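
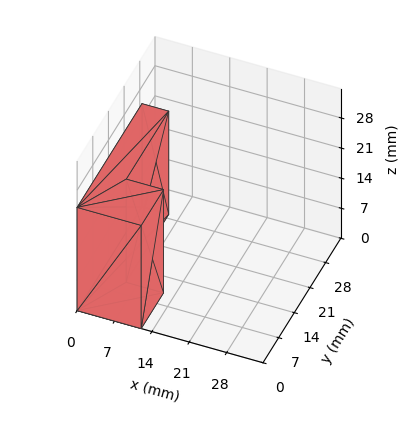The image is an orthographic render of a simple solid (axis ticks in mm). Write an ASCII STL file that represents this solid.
Reading the render: the shape is an L-shaped prism: outer 12 × 29 mm, arm thicknesses ≈ 10 mm (horizontal) and 5 mm (vertical), extruded 24 mm in z (dimensions read to the nearest mm from the axis ticks). For the STL, each face is triangulated and given an outward normal.

solid part
  facet normal 0.0000 0.0000 -1.0000
    outer loop
      vertex 12.000 10.000 0.000
      vertex 12.000 0.000 0.000
      vertex 0.000 0.000 0.000
    endloop
  endfacet
  facet normal 0.0000 0.0000 -1.0000
    outer loop
      vertex 5.000 10.000 0.000
      vertex 12.000 10.000 0.000
      vertex 0.000 0.000 0.000
    endloop
  endfacet
  facet normal 0.0000 0.0000 -1.0000
    outer loop
      vertex 5.000 29.000 0.000
      vertex 5.000 10.000 0.000
      vertex 0.000 0.000 0.000
    endloop
  endfacet
  facet normal 0.0000 0.0000 -1.0000
    outer loop
      vertex 0.000 29.000 0.000
      vertex 5.000 29.000 0.000
      vertex 0.000 0.000 0.000
    endloop
  endfacet
  facet normal 0.0000 0.0000 1.0000
    outer loop
      vertex 0.000 0.000 24.000
      vertex 12.000 0.000 24.000
      vertex 12.000 10.000 24.000
    endloop
  endfacet
  facet normal 0.0000 0.0000 1.0000
    outer loop
      vertex 0.000 0.000 24.000
      vertex 12.000 10.000 24.000
      vertex 5.000 10.000 24.000
    endloop
  endfacet
  facet normal 0.0000 0.0000 1.0000
    outer loop
      vertex 0.000 0.000 24.000
      vertex 5.000 10.000 24.000
      vertex 5.000 29.000 24.000
    endloop
  endfacet
  facet normal 0.0000 0.0000 1.0000
    outer loop
      vertex 0.000 0.000 24.000
      vertex 5.000 29.000 24.000
      vertex 0.000 29.000 24.000
    endloop
  endfacet
  facet normal 0.0000 -1.0000 0.0000
    outer loop
      vertex 0.000 0.000 0.000
      vertex 12.000 0.000 0.000
      vertex 12.000 0.000 24.000
    endloop
  endfacet
  facet normal 0.0000 -1.0000 0.0000
    outer loop
      vertex 0.000 0.000 0.000
      vertex 12.000 0.000 24.000
      vertex 0.000 0.000 24.000
    endloop
  endfacet
  facet normal 1.0000 0.0000 0.0000
    outer loop
      vertex 12.000 0.000 0.000
      vertex 12.000 10.000 0.000
      vertex 12.000 10.000 24.000
    endloop
  endfacet
  facet normal 1.0000 0.0000 0.0000
    outer loop
      vertex 12.000 0.000 0.000
      vertex 12.000 10.000 24.000
      vertex 12.000 0.000 24.000
    endloop
  endfacet
  facet normal 0.0000 1.0000 0.0000
    outer loop
      vertex 12.000 10.000 0.000
      vertex 5.000 10.000 0.000
      vertex 5.000 10.000 24.000
    endloop
  endfacet
  facet normal 0.0000 1.0000 0.0000
    outer loop
      vertex 12.000 10.000 0.000
      vertex 5.000 10.000 24.000
      vertex 12.000 10.000 24.000
    endloop
  endfacet
  facet normal 1.0000 0.0000 0.0000
    outer loop
      vertex 5.000 10.000 0.000
      vertex 5.000 29.000 0.000
      vertex 5.000 29.000 24.000
    endloop
  endfacet
  facet normal 1.0000 0.0000 0.0000
    outer loop
      vertex 5.000 10.000 0.000
      vertex 5.000 29.000 24.000
      vertex 5.000 10.000 24.000
    endloop
  endfacet
  facet normal 0.0000 1.0000 0.0000
    outer loop
      vertex 5.000 29.000 0.000
      vertex 0.000 29.000 0.000
      vertex 0.000 29.000 24.000
    endloop
  endfacet
  facet normal 0.0000 1.0000 0.0000
    outer loop
      vertex 5.000 29.000 0.000
      vertex 0.000 29.000 24.000
      vertex 5.000 29.000 24.000
    endloop
  endfacet
  facet normal -1.0000 0.0000 0.0000
    outer loop
      vertex 0.000 29.000 0.000
      vertex 0.000 0.000 0.000
      vertex 0.000 0.000 24.000
    endloop
  endfacet
  facet normal -1.0000 0.0000 0.0000
    outer loop
      vertex 0.000 29.000 0.000
      vertex 0.000 0.000 24.000
      vertex 0.000 29.000 24.000
    endloop
  endfacet
endsolid part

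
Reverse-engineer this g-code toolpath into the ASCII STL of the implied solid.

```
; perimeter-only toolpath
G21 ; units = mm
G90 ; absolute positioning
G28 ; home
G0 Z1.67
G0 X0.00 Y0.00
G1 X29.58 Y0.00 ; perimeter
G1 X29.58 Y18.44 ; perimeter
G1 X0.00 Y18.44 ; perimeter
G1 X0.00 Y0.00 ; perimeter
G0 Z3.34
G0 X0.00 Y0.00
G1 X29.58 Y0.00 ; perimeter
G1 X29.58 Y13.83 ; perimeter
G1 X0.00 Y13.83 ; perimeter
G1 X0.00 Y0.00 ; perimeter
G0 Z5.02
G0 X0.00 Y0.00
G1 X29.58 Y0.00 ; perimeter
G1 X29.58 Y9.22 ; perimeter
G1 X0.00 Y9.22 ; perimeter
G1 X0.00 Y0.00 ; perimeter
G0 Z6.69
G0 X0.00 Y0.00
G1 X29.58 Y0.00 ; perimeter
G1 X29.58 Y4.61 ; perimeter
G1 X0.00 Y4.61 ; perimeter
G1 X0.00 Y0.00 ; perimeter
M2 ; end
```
solid part
  facet normal 0.0000 0.0000 -1.0000
    outer loop
      vertex 29.58 23.05 0.00
      vertex 29.58 0.00 0.00
      vertex 0.00 0.00 0.00
    endloop
  endfacet
  facet normal 0.0000 0.0000 -1.0000
    outer loop
      vertex 0.00 23.05 0.00
      vertex 29.58 23.05 0.00
      vertex 0.00 0.00 0.00
    endloop
  endfacet
  facet normal 0.0000 -1.0000 0.0000
    outer loop
      vertex 0.00 0.00 0.00
      vertex 29.58 0.00 0.00
      vertex 29.58 0.00 8.36
    endloop
  endfacet
  facet normal 0.0000 -1.0000 0.0000
    outer loop
      vertex 0.00 0.00 0.00
      vertex 29.58 0.00 8.36
      vertex 0.00 0.00 8.36
    endloop
  endfacet
  facet normal 0.0000 0.3410 0.9401
    outer loop
      vertex 0.00 0.00 8.36
      vertex 29.58 0.00 8.36
      vertex 29.58 23.05 0.00
    endloop
  endfacet
  facet normal 0.0000 0.3410 0.9401
    outer loop
      vertex 0.00 0.00 8.36
      vertex 29.58 23.05 0.00
      vertex 0.00 23.05 0.00
    endloop
  endfacet
  facet normal -1.0000 0.0000 0.0000
    outer loop
      vertex 0.00 0.00 8.36
      vertex 0.00 23.05 0.00
      vertex 0.00 0.00 0.00
    endloop
  endfacet
  facet normal 1.0000 0.0000 0.0000
    outer loop
      vertex 29.58 0.00 0.00
      vertex 29.58 23.05 0.00
      vertex 29.58 0.00 8.36
    endloop
  endfacet
endsolid part

The G0 Z moves step by Δz≈1.67 mm. The G1 loops shrink linearly with z, so the solid tapers from its base footprint up to z≈8.36. Closing with a flat bottom cap and the tapered top and triangulating gives 8 facets — a wedge (ramp): 29.6 × 23.1 mm base, rising to 8.36 mm along the y=0 edge and sloping linearly to z=0 at y=23.1.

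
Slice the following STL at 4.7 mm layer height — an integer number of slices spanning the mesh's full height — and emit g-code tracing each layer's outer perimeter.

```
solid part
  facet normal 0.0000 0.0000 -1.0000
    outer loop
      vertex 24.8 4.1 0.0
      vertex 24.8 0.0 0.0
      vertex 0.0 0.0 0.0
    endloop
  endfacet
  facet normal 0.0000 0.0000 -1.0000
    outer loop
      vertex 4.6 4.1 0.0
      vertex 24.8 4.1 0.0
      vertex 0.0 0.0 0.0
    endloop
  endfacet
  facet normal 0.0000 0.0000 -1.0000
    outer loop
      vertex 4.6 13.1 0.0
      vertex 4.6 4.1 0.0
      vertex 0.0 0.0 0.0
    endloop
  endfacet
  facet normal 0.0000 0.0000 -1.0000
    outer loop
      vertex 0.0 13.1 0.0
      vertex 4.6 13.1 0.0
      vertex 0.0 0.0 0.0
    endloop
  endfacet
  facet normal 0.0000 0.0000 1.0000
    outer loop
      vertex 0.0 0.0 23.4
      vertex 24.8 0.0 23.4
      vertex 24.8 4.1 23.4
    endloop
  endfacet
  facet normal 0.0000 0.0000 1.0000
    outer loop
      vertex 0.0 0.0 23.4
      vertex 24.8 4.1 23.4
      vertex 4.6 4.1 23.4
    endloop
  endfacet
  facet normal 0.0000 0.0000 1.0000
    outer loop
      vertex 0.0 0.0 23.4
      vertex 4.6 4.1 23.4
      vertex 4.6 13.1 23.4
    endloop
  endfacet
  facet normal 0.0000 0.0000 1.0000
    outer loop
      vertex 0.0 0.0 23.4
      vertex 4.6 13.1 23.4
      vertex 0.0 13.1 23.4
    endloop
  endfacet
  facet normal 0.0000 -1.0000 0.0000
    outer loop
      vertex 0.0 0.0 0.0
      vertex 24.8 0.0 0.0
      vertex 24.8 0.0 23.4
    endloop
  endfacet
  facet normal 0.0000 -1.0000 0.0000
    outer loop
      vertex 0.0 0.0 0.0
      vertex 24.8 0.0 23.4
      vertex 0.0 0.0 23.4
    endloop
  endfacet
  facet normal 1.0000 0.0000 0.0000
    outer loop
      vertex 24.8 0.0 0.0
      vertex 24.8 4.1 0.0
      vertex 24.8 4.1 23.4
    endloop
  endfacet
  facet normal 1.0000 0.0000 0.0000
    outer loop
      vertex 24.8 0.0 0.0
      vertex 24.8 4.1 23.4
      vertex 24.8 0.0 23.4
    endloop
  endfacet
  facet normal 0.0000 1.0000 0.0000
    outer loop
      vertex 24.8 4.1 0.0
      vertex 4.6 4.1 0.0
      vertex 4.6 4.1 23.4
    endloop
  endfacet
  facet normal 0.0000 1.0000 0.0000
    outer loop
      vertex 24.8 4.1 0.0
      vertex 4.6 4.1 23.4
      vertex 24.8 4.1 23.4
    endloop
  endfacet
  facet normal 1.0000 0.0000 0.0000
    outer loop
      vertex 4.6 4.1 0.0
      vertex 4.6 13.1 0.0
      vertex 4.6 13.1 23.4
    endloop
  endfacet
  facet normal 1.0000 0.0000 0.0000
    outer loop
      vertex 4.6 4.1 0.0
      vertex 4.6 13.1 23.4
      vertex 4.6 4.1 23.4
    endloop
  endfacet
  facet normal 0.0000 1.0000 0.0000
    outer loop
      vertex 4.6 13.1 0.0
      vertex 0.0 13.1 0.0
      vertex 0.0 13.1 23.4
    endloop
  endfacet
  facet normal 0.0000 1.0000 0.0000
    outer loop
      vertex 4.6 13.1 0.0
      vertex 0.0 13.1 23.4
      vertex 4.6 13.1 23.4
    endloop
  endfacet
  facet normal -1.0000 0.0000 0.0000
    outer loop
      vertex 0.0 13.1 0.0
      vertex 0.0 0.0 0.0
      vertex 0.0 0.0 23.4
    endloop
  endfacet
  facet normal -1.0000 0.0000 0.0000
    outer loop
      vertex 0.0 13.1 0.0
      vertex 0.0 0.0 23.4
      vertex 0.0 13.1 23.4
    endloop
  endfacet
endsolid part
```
; perimeter-only toolpath
G21 ; units = mm
G90 ; absolute positioning
G28 ; home
; layer 1
G0 Z4.7
G0 X0.0 Y0.0
G1 X24.8 Y0.0
G1 X24.8 Y4.1
G1 X4.6 Y4.1
G1 X4.6 Y13.1
G1 X0.0 Y13.1
G1 X0.0 Y0.0
; layer 2
G0 Z9.4
G0 X0.0 Y0.0
G1 X24.8 Y0.0
G1 X24.8 Y4.1
G1 X4.6 Y4.1
G1 X4.6 Y13.1
G1 X0.0 Y13.1
G1 X0.0 Y0.0
; layer 3
G0 Z14.0
G0 X0.0 Y0.0
G1 X24.8 Y0.0
G1 X24.8 Y4.1
G1 X4.6 Y4.1
G1 X4.6 Y13.1
G1 X0.0 Y13.1
G1 X0.0 Y0.0
; layer 4
G0 Z18.7
G0 X0.0 Y0.0
G1 X24.8 Y0.0
G1 X24.8 Y4.1
G1 X4.6 Y4.1
G1 X4.6 Y13.1
G1 X0.0 Y13.1
G1 X0.0 Y0.0
; layer 5
G0 Z23.4
G0 X0.0 Y0.0
G1 X24.8 Y0.0
G1 X24.8 Y4.1
G1 X4.6 Y4.1
G1 X4.6 Y13.1
G1 X0.0 Y13.1
G1 X0.0 Y0.0
M2 ; end

The solid is an L-shaped prism: outer 24.8 × 13.1 mm, arm thicknesses ≈ 4.1 mm (horizontal) and 4.6 mm (vertical), extruded 23.4 mm in z. Slicing at Δz = 4.7 mm — 5 equal slices spanning the solid's height, so layer i sits at z = i·h/5 — gives 5 non-empty perimeters. Each is a 6-segment closed polygon; G0 lifts to the layer z and rapids to the start vertex, then G1 traces the edges.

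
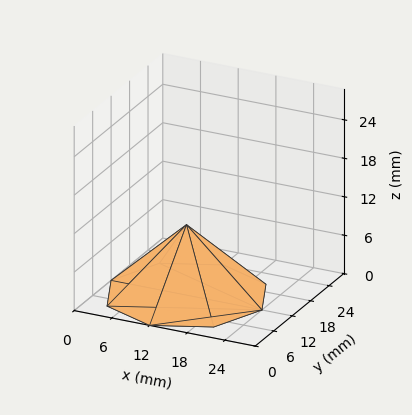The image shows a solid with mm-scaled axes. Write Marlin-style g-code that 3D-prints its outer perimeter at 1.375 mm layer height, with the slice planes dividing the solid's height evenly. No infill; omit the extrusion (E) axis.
Reading the render: the shape is a regular 8-sided pyramid, base circumscribed radius ≈ 12 mm, apex at z ≈ 11 mm (dimensions read to the nearest mm from the axis ticks). For the g-code, the solid's height is divided into equal slices at the stated Δz and each level perimeter traced with G1 moves after a G0 lift.

; perimeter-only toolpath
G21 ; units = mm
G90 ; absolute positioning
G28 ; home
; layer 1
G0 Z1.375
G0 X22.500 Y12.000
G1 X19.424 Y19.424
G1 X12.000 Y22.500
G1 X4.576 Y19.424
G1 X1.500 Y12.000
G1 X4.576 Y4.576
G1 X12.000 Y1.500
G1 X19.424 Y4.576
G1 X22.500 Y12.000
; layer 2
G0 Z2.750
G0 X21.000 Y12.000
G1 X18.364 Y18.364
G1 X12.000 Y21.000
G1 X5.636 Y18.364
G1 X3.000 Y12.000
G1 X5.636 Y5.636
G1 X12.000 Y3.000
G1 X18.364 Y5.636
G1 X21.000 Y12.000
; layer 3
G0 Z4.125
G0 X19.500 Y12.000
G1 X17.303 Y17.303
G1 X12.000 Y19.500
G1 X6.697 Y17.303
G1 X4.500 Y12.000
G1 X6.697 Y6.697
G1 X12.000 Y4.500
G1 X17.303 Y6.697
G1 X19.500 Y12.000
; layer 4
G0 Z5.500
G0 X18.000 Y12.000
G1 X16.242 Y16.242
G1 X12.000 Y18.000
G1 X7.758 Y16.242
G1 X6.000 Y12.000
G1 X7.758 Y7.758
G1 X12.000 Y6.000
G1 X16.242 Y7.758
G1 X18.000 Y12.000
; layer 5
G0 Z6.875
G0 X16.500 Y12.000
G1 X15.182 Y15.182
G1 X12.000 Y16.500
G1 X8.818 Y15.182
G1 X7.500 Y12.000
G1 X8.818 Y8.818
G1 X12.000 Y7.500
G1 X15.182 Y8.818
G1 X16.500 Y12.000
; layer 6
G0 Z8.250
G0 X15.000 Y12.000
G1 X14.121 Y14.121
G1 X12.000 Y15.000
G1 X9.879 Y14.121
G1 X9.000 Y12.000
G1 X9.879 Y9.879
G1 X12.000 Y9.000
G1 X14.121 Y9.879
G1 X15.000 Y12.000
; layer 7
G0 Z9.625
G0 X13.500 Y12.000
G1 X13.061 Y13.061
G1 X12.000 Y13.500
G1 X10.939 Y13.061
G1 X10.500 Y12.000
G1 X10.939 Y10.939
G1 X12.000 Y10.500
G1 X13.061 Y10.939
G1 X13.500 Y12.000
M2 ; end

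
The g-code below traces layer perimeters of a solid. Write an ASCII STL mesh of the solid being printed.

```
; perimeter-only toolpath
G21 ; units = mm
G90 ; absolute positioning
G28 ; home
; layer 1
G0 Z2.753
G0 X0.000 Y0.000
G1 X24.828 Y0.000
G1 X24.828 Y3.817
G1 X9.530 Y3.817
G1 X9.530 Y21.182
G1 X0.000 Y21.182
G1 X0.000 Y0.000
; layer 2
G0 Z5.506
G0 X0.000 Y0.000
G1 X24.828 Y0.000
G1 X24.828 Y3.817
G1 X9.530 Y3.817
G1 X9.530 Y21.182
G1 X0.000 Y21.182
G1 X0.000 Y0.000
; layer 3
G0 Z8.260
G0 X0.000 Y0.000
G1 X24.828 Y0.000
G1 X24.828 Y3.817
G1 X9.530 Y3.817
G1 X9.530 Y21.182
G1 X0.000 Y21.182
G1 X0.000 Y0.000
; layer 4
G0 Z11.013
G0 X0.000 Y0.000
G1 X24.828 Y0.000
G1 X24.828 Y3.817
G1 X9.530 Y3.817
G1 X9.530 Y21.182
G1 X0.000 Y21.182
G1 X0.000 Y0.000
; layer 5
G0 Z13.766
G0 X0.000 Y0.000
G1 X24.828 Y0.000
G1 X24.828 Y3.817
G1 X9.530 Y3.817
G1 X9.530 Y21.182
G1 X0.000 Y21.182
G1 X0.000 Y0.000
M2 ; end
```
solid part
  facet normal 0.0000 0.0000 -1.0000
    outer loop
      vertex 24.828 3.817 0.000
      vertex 24.828 0.000 0.000
      vertex 0.000 0.000 0.000
    endloop
  endfacet
  facet normal 0.0000 0.0000 -1.0000
    outer loop
      vertex 9.530 3.817 0.000
      vertex 24.828 3.817 0.000
      vertex 0.000 0.000 0.000
    endloop
  endfacet
  facet normal 0.0000 0.0000 -1.0000
    outer loop
      vertex 9.530 21.182 0.000
      vertex 9.530 3.817 0.000
      vertex 0.000 0.000 0.000
    endloop
  endfacet
  facet normal 0.0000 0.0000 -1.0000
    outer loop
      vertex 0.000 21.182 0.000
      vertex 9.530 21.182 0.000
      vertex 0.000 0.000 0.000
    endloop
  endfacet
  facet normal 0.0000 0.0000 1.0000
    outer loop
      vertex 0.000 0.000 13.766
      vertex 24.828 0.000 13.766
      vertex 24.828 3.817 13.766
    endloop
  endfacet
  facet normal 0.0000 0.0000 1.0000
    outer loop
      vertex 0.000 0.000 13.766
      vertex 24.828 3.817 13.766
      vertex 9.530 3.817 13.766
    endloop
  endfacet
  facet normal 0.0000 0.0000 1.0000
    outer loop
      vertex 0.000 0.000 13.766
      vertex 9.530 3.817 13.766
      vertex 9.530 21.182 13.766
    endloop
  endfacet
  facet normal 0.0000 0.0000 1.0000
    outer loop
      vertex 0.000 0.000 13.766
      vertex 9.530 21.182 13.766
      vertex 0.000 21.182 13.766
    endloop
  endfacet
  facet normal 0.0000 -1.0000 0.0000
    outer loop
      vertex 0.000 0.000 0.000
      vertex 24.828 0.000 0.000
      vertex 24.828 0.000 13.766
    endloop
  endfacet
  facet normal 0.0000 -1.0000 0.0000
    outer loop
      vertex 0.000 0.000 0.000
      vertex 24.828 0.000 13.766
      vertex 0.000 0.000 13.766
    endloop
  endfacet
  facet normal 1.0000 0.0000 0.0000
    outer loop
      vertex 24.828 0.000 0.000
      vertex 24.828 3.817 0.000
      vertex 24.828 3.817 13.766
    endloop
  endfacet
  facet normal 1.0000 0.0000 0.0000
    outer loop
      vertex 24.828 0.000 0.000
      vertex 24.828 3.817 13.766
      vertex 24.828 0.000 13.766
    endloop
  endfacet
  facet normal 0.0000 1.0000 0.0000
    outer loop
      vertex 24.828 3.817 0.000
      vertex 9.530 3.817 0.000
      vertex 9.530 3.817 13.766
    endloop
  endfacet
  facet normal 0.0000 1.0000 0.0000
    outer loop
      vertex 24.828 3.817 0.000
      vertex 9.530 3.817 13.766
      vertex 24.828 3.817 13.766
    endloop
  endfacet
  facet normal 1.0000 0.0000 0.0000
    outer loop
      vertex 9.530 3.817 0.000
      vertex 9.530 21.182 0.000
      vertex 9.530 21.182 13.766
    endloop
  endfacet
  facet normal 1.0000 0.0000 0.0000
    outer loop
      vertex 9.530 3.817 0.000
      vertex 9.530 21.182 13.766
      vertex 9.530 3.817 13.766
    endloop
  endfacet
  facet normal 0.0000 1.0000 0.0000
    outer loop
      vertex 9.530 21.182 0.000
      vertex 0.000 21.182 0.000
      vertex 0.000 21.182 13.766
    endloop
  endfacet
  facet normal 0.0000 1.0000 0.0000
    outer loop
      vertex 9.530 21.182 0.000
      vertex 0.000 21.182 13.766
      vertex 9.530 21.182 13.766
    endloop
  endfacet
  facet normal -1.0000 0.0000 0.0000
    outer loop
      vertex 0.000 21.182 0.000
      vertex 0.000 0.000 0.000
      vertex 0.000 0.000 13.766
    endloop
  endfacet
  facet normal -1.0000 0.0000 0.0000
    outer loop
      vertex 0.000 21.182 0.000
      vertex 0.000 0.000 13.766
      vertex 0.000 21.182 13.766
    endloop
  endfacet
endsolid part

The G0 Z moves step by Δz≈2.753 mm. Every layer's G1 loop is the same polygon, so the solid is a straight extrusion of it from z=0 to z≈13.8. Closing with flat bottom and top caps and triangulating gives 20 facets — an L-shaped prism: outer 24.8 × 21.2 mm, arm thicknesses ≈ 3.82 mm (horizontal) and 9.53 mm (vertical), extruded 13.8 mm in z.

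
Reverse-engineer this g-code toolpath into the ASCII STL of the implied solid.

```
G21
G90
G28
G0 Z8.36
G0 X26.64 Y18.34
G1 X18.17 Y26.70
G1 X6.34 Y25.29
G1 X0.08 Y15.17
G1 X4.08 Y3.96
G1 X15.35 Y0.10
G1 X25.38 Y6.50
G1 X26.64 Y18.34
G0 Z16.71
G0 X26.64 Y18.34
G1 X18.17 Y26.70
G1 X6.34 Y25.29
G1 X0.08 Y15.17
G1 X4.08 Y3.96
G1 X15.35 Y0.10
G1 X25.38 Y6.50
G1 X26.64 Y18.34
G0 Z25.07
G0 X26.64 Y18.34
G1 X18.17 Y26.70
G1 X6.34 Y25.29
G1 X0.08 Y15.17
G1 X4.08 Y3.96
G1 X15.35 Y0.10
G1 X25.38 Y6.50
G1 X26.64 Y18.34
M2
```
solid part
  facet normal 0.0000 0.0000 -1.0000
    outer loop
      vertex 6.34 25.29 0.00
      vertex 18.17 26.70 0.00
      vertex 26.64 18.34 0.00
    endloop
  endfacet
  facet normal 0.0000 0.0000 -1.0000
    outer loop
      vertex 0.08 15.17 0.00
      vertex 6.34 25.29 0.00
      vertex 26.64 18.34 0.00
    endloop
  endfacet
  facet normal 0.0000 0.0000 -1.0000
    outer loop
      vertex 4.08 3.96 0.00
      vertex 0.08 15.17 0.00
      vertex 26.64 18.34 0.00
    endloop
  endfacet
  facet normal 0.0000 0.0000 -1.0000
    outer loop
      vertex 15.35 0.10 0.00
      vertex 4.08 3.96 0.00
      vertex 26.64 18.34 0.00
    endloop
  endfacet
  facet normal 0.0000 0.0000 -1.0000
    outer loop
      vertex 25.38 6.50 0.00
      vertex 15.35 0.10 0.00
      vertex 26.64 18.34 0.00
    endloop
  endfacet
  facet normal 0.0000 0.0000 1.0000
    outer loop
      vertex 26.64 18.34 25.07
      vertex 18.17 26.70 25.07
      vertex 6.34 25.29 25.07
    endloop
  endfacet
  facet normal 0.0000 0.0000 1.0000
    outer loop
      vertex 26.64 18.34 25.07
      vertex 6.34 25.29 25.07
      vertex 0.08 15.17 25.07
    endloop
  endfacet
  facet normal 0.0000 0.0000 1.0000
    outer loop
      vertex 26.64 18.34 25.07
      vertex 0.08 15.17 25.07
      vertex 4.08 3.96 25.07
    endloop
  endfacet
  facet normal 0.0000 0.0000 1.0000
    outer loop
      vertex 26.64 18.34 25.07
      vertex 4.08 3.96 25.07
      vertex 15.35 0.10 25.07
    endloop
  endfacet
  facet normal 0.0000 0.0000 1.0000
    outer loop
      vertex 26.64 18.34 25.07
      vertex 15.35 0.10 25.07
      vertex 25.38 6.50 25.07
    endloop
  endfacet
  facet normal 0.7025 0.7117 0.0000
    outer loop
      vertex 26.64 18.34 0.00
      vertex 18.17 26.70 0.00
      vertex 18.17 26.70 25.07
    endloop
  endfacet
  facet normal 0.7025 0.7117 0.0000
    outer loop
      vertex 26.64 18.34 0.00
      vertex 18.17 26.70 25.07
      vertex 26.64 18.34 25.07
    endloop
  endfacet
  facet normal -0.1184 0.9930 0.0000
    outer loop
      vertex 18.17 26.70 0.00
      vertex 6.34 25.29 0.00
      vertex 6.34 25.29 25.07
    endloop
  endfacet
  facet normal -0.1184 0.9930 0.0000
    outer loop
      vertex 18.17 26.70 0.00
      vertex 6.34 25.29 25.07
      vertex 18.17 26.70 25.07
    endloop
  endfacet
  facet normal -0.8504 0.5261 0.0000
    outer loop
      vertex 6.34 25.29 0.00
      vertex 0.08 15.17 0.00
      vertex 0.08 15.17 25.07
    endloop
  endfacet
  facet normal -0.8504 0.5261 0.0000
    outer loop
      vertex 6.34 25.29 0.00
      vertex 0.08 15.17 25.07
      vertex 6.34 25.29 25.07
    endloop
  endfacet
  facet normal -0.9418 -0.3361 0.0000
    outer loop
      vertex 0.08 15.17 0.00
      vertex 4.08 3.96 0.00
      vertex 4.08 3.96 25.07
    endloop
  endfacet
  facet normal -0.9418 -0.3361 0.0000
    outer loop
      vertex 0.08 15.17 0.00
      vertex 4.08 3.96 25.07
      vertex 0.08 15.17 25.07
    endloop
  endfacet
  facet normal -0.3240 -0.9460 0.0000
    outer loop
      vertex 4.08 3.96 0.00
      vertex 15.35 0.10 0.00
      vertex 15.35 0.10 25.07
    endloop
  endfacet
  facet normal -0.3240 -0.9460 0.0000
    outer loop
      vertex 4.08 3.96 0.00
      vertex 15.35 0.10 25.07
      vertex 4.08 3.96 25.07
    endloop
  endfacet
  facet normal 0.5379 -0.8430 0.0000
    outer loop
      vertex 15.35 0.10 0.00
      vertex 25.38 6.50 0.00
      vertex 25.38 6.50 25.07
    endloop
  endfacet
  facet normal 0.5379 -0.8430 0.0000
    outer loop
      vertex 15.35 0.10 0.00
      vertex 25.38 6.50 25.07
      vertex 15.35 0.10 25.07
    endloop
  endfacet
  facet normal 0.9944 -0.1058 0.0000
    outer loop
      vertex 25.38 6.50 0.00
      vertex 26.64 18.34 0.00
      vertex 26.64 18.34 25.07
    endloop
  endfacet
  facet normal 0.9944 -0.1058 0.0000
    outer loop
      vertex 25.38 6.50 0.00
      vertex 26.64 18.34 25.07
      vertex 25.38 6.50 25.07
    endloop
  endfacet
endsolid part

The G0 Z moves step by Δz≈8.36 mm. Every layer's G1 loop is the same polygon, so the solid is a straight extrusion of it from z=0 to z≈25.1. Closing with flat bottom and top caps and triangulating gives 24 facets — a regular 7-sided prism (a cylinder approximated with 7 flat sides), circumscribed radius ≈ 13.7 mm, height ≈ 25.1 mm.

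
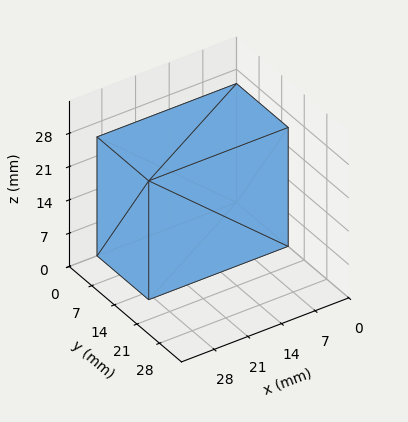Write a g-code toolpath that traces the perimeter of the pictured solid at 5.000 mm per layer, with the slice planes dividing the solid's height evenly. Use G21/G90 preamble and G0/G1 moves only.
Reading the render: the shape is a rectangular box, roughly 29 × 16 mm footprint and 25 mm tall (dimensions read to the nearest mm from the axis ticks). For the g-code, the solid's height is divided into equal slices at the stated Δz and each level perimeter traced with G1 moves after a G0 lift.

; perimeter-only toolpath
G21 ; units = mm
G90 ; absolute positioning
G28 ; home
; layer 1
G0 Z5.000
G0 X0.000 Y0.000
G1 X29.000 Y0.000
G1 X29.000 Y16.000
G1 X0.000 Y16.000
G1 X0.000 Y0.000
; layer 2
G0 Z10.000
G0 X0.000 Y0.000
G1 X29.000 Y0.000
G1 X29.000 Y16.000
G1 X0.000 Y16.000
G1 X0.000 Y0.000
; layer 3
G0 Z15.000
G0 X0.000 Y0.000
G1 X29.000 Y0.000
G1 X29.000 Y16.000
G1 X0.000 Y16.000
G1 X0.000 Y0.000
; layer 4
G0 Z20.000
G0 X0.000 Y0.000
G1 X29.000 Y0.000
G1 X29.000 Y16.000
G1 X0.000 Y16.000
G1 X0.000 Y0.000
; layer 5
G0 Z25.000
G0 X0.000 Y0.000
G1 X29.000 Y0.000
G1 X29.000 Y16.000
G1 X0.000 Y16.000
G1 X0.000 Y0.000
M2 ; end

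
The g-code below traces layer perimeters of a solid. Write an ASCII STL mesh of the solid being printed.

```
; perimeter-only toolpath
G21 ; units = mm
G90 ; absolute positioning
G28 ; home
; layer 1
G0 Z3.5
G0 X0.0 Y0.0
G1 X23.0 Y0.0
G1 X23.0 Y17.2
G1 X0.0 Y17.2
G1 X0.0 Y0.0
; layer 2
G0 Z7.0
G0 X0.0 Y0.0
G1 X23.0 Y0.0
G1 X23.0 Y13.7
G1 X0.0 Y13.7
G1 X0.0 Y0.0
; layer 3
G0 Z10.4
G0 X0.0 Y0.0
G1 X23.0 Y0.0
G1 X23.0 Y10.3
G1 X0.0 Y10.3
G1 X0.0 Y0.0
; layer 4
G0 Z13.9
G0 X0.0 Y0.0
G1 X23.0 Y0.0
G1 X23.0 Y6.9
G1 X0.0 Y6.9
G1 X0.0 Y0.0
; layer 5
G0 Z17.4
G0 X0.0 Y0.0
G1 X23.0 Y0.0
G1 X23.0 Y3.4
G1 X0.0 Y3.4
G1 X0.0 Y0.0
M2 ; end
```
solid part
  facet normal 0.0000 0.0000 -1.0000
    outer loop
      vertex 23.0 20.6 0.0
      vertex 23.0 0.0 0.0
      vertex 0.0 0.0 0.0
    endloop
  endfacet
  facet normal 0.0000 0.0000 -1.0000
    outer loop
      vertex 0.0 20.6 0.0
      vertex 23.0 20.6 0.0
      vertex 0.0 0.0 0.0
    endloop
  endfacet
  facet normal 0.0000 -1.0000 0.0000
    outer loop
      vertex 0.0 0.0 0.0
      vertex 23.0 0.0 0.0
      vertex 23.0 0.0 20.9
    endloop
  endfacet
  facet normal 0.0000 -1.0000 0.0000
    outer loop
      vertex 0.0 0.0 0.0
      vertex 23.0 0.0 20.9
      vertex 0.0 0.0 20.9
    endloop
  endfacet
  facet normal 0.0000 0.7122 0.7020
    outer loop
      vertex 0.0 0.0 20.9
      vertex 23.0 0.0 20.9
      vertex 23.0 20.6 0.0
    endloop
  endfacet
  facet normal 0.0000 0.7122 0.7020
    outer loop
      vertex 0.0 0.0 20.9
      vertex 23.0 20.6 0.0
      vertex 0.0 20.6 0.0
    endloop
  endfacet
  facet normal -1.0000 0.0000 0.0000
    outer loop
      vertex 0.0 0.0 20.9
      vertex 0.0 20.6 0.0
      vertex 0.0 0.0 0.0
    endloop
  endfacet
  facet normal 1.0000 0.0000 0.0000
    outer loop
      vertex 23.0 0.0 0.0
      vertex 23.0 20.6 0.0
      vertex 23.0 0.0 20.9
    endloop
  endfacet
endsolid part

The G0 Z moves step by Δz≈3.5 mm. The G1 loops shrink linearly with z, so the solid tapers from its base footprint up to z≈20.9. Closing with a flat bottom cap and the tapered top and triangulating gives 8 facets — a wedge (ramp): 23 × 20.6 mm base, rising to 20.9 mm along the y=0 edge and sloping linearly to z=0 at y=20.6.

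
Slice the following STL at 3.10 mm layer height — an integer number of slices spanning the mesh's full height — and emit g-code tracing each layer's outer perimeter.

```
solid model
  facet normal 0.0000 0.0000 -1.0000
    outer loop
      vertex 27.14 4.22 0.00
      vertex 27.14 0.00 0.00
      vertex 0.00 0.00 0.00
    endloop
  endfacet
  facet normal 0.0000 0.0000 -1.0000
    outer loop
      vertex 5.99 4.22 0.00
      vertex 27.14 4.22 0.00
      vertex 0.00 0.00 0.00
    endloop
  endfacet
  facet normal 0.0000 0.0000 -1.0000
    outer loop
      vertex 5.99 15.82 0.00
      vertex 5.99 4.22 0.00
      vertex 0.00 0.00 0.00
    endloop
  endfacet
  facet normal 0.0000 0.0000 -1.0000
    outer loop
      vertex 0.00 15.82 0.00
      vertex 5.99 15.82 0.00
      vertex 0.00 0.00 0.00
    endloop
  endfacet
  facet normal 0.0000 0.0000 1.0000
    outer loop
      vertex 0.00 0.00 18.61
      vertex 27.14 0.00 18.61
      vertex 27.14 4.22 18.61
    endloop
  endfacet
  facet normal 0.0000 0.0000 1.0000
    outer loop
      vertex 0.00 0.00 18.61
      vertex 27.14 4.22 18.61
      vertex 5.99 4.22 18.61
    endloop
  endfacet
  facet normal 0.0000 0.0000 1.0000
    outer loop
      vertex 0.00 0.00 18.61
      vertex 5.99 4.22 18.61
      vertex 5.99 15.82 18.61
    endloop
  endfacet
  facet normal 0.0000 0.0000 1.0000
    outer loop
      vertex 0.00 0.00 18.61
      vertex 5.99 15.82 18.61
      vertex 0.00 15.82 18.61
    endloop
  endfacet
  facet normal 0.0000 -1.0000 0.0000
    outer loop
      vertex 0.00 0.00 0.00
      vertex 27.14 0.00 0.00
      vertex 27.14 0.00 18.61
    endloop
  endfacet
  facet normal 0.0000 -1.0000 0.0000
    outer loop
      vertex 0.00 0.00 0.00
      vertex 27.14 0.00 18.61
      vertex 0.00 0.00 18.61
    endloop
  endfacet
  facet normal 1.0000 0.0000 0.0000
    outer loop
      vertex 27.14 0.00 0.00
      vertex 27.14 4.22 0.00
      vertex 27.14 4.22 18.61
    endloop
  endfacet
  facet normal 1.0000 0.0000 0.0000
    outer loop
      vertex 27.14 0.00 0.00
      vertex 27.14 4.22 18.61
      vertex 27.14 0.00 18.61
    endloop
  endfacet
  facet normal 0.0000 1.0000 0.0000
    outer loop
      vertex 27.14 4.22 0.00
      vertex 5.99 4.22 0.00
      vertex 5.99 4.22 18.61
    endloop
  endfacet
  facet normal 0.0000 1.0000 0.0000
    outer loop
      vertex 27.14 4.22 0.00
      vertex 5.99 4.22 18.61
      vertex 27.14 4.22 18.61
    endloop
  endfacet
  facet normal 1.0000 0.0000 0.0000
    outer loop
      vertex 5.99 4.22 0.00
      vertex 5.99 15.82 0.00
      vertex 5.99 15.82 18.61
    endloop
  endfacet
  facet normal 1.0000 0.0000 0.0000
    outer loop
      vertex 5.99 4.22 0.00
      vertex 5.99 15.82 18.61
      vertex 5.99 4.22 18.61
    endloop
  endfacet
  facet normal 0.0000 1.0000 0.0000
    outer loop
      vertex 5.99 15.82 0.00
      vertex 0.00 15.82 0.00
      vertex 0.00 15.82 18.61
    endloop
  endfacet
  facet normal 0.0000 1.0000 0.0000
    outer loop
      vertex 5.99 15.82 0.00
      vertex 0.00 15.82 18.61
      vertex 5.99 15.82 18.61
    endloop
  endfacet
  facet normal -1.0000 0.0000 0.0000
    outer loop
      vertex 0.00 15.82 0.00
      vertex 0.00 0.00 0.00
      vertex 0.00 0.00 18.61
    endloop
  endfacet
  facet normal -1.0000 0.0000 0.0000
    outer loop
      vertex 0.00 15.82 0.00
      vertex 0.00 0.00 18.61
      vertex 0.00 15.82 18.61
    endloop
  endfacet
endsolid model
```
; perimeter-only toolpath
G21 ; units = mm
G90 ; absolute positioning
G28 ; home
; layer 1
G0 Z3.10
G0 X0.00 Y0.00
G1 X27.14 Y0.00
G1 X27.14 Y4.22
G1 X5.99 Y4.22
G1 X5.99 Y15.82
G1 X0.00 Y15.82
G1 X0.00 Y0.00
; layer 2
G0 Z6.20
G0 X0.00 Y0.00
G1 X27.14 Y0.00
G1 X27.14 Y4.22
G1 X5.99 Y4.22
G1 X5.99 Y15.82
G1 X0.00 Y15.82
G1 X0.00 Y0.00
; layer 3
G0 Z9.30
G0 X0.00 Y0.00
G1 X27.14 Y0.00
G1 X27.14 Y4.22
G1 X5.99 Y4.22
G1 X5.99 Y15.82
G1 X0.00 Y15.82
G1 X0.00 Y0.00
; layer 4
G0 Z12.41
G0 X0.00 Y0.00
G1 X27.14 Y0.00
G1 X27.14 Y4.22
G1 X5.99 Y4.22
G1 X5.99 Y15.82
G1 X0.00 Y15.82
G1 X0.00 Y0.00
; layer 5
G0 Z15.51
G0 X0.00 Y0.00
G1 X27.14 Y0.00
G1 X27.14 Y4.22
G1 X5.99 Y4.22
G1 X5.99 Y15.82
G1 X0.00 Y15.82
G1 X0.00 Y0.00
; layer 6
G0 Z18.61
G0 X0.00 Y0.00
G1 X27.14 Y0.00
G1 X27.14 Y4.22
G1 X5.99 Y4.22
G1 X5.99 Y15.82
G1 X0.00 Y15.82
G1 X0.00 Y0.00
M2 ; end

The solid is an L-shaped prism: outer 27.1 × 15.8 mm, arm thicknesses ≈ 4.22 mm (horizontal) and 5.99 mm (vertical), extruded 18.6 mm in z. Slicing at Δz = 3.10 mm — 6 equal slices spanning the solid's height, so layer i sits at z = i·h/6 — gives 6 non-empty perimeters. Each is a 6-segment closed polygon; G0 lifts to the layer z and rapids to the start vertex, then G1 traces the edges.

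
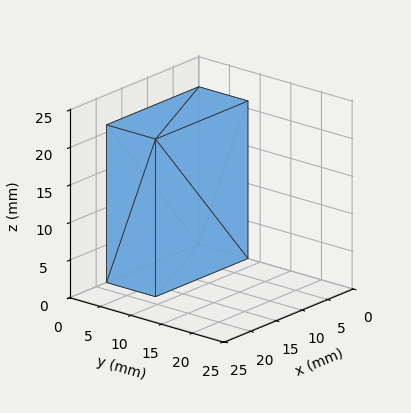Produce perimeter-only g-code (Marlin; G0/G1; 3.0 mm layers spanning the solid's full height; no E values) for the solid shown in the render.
Reading the render: the shape is a rectangular box, roughly 18 × 8 mm footprint and 21 mm tall (dimensions read to the nearest mm from the axis ticks). For the g-code, the solid's height is divided into equal slices at the stated Δz and each level perimeter traced with G1 moves after a G0 lift.

; perimeter-only toolpath
G21 ; units = mm
G90 ; absolute positioning
G28 ; home
; layer 1
G0 Z3.0
G0 X0.0 Y0.0
G1 X18.0 Y0.0
G1 X18.0 Y8.0
G1 X0.0 Y8.0
G1 X0.0 Y0.0
; layer 2
G0 Z6.0
G0 X0.0 Y0.0
G1 X18.0 Y0.0
G1 X18.0 Y8.0
G1 X0.0 Y8.0
G1 X0.0 Y0.0
; layer 3
G0 Z9.0
G0 X0.0 Y0.0
G1 X18.0 Y0.0
G1 X18.0 Y8.0
G1 X0.0 Y8.0
G1 X0.0 Y0.0
; layer 4
G0 Z12.0
G0 X0.0 Y0.0
G1 X18.0 Y0.0
G1 X18.0 Y8.0
G1 X0.0 Y8.0
G1 X0.0 Y0.0
; layer 5
G0 Z15.0
G0 X0.0 Y0.0
G1 X18.0 Y0.0
G1 X18.0 Y8.0
G1 X0.0 Y8.0
G1 X0.0 Y0.0
; layer 6
G0 Z18.0
G0 X0.0 Y0.0
G1 X18.0 Y0.0
G1 X18.0 Y8.0
G1 X0.0 Y8.0
G1 X0.0 Y0.0
; layer 7
G0 Z21.0
G0 X0.0 Y0.0
G1 X18.0 Y0.0
G1 X18.0 Y8.0
G1 X0.0 Y8.0
G1 X0.0 Y0.0
M2 ; end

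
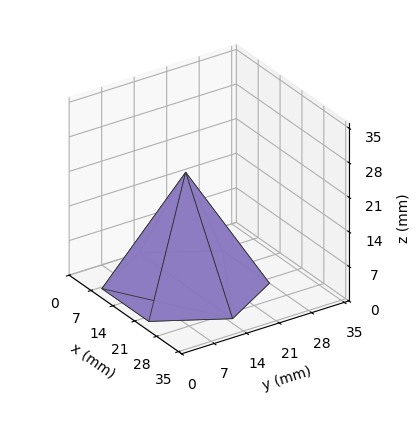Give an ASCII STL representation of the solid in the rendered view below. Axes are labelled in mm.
Reading the render: the shape is a regular 6-sided pyramid, base circumscribed radius ≈ 15 mm, apex at z ≈ 23 mm (dimensions read to the nearest mm from the axis ticks). For the STL, each face is triangulated and given an outward normal.

solid part
  facet normal 0.0000 0.0000 -1.0000
    outer loop
      vertex 7.500 27.990 0.000
      vertex 22.500 27.990 0.000
      vertex 30.000 15.000 0.000
    endloop
  endfacet
  facet normal 0.0000 0.0000 -1.0000
    outer loop
      vertex 0.000 15.000 0.000
      vertex 7.500 27.990 0.000
      vertex 30.000 15.000 0.000
    endloop
  endfacet
  facet normal 0.0000 0.0000 -1.0000
    outer loop
      vertex 7.500 2.010 0.000
      vertex 0.000 15.000 0.000
      vertex 30.000 15.000 0.000
    endloop
  endfacet
  facet normal 0.0000 0.0000 -1.0000
    outer loop
      vertex 22.500 2.010 0.000
      vertex 7.500 2.010 0.000
      vertex 30.000 15.000 0.000
    endloop
  endfacet
  facet normal 0.7541 0.4354 0.4918
    outer loop
      vertex 30.000 15.000 0.000
      vertex 22.500 27.990 0.000
      vertex 15.000 15.000 23.000
    endloop
  endfacet
  facet normal 0.0000 0.8707 0.4918
    outer loop
      vertex 22.500 27.990 0.000
      vertex 7.500 27.990 0.000
      vertex 15.000 15.000 23.000
    endloop
  endfacet
  facet normal -0.7541 0.4354 0.4918
    outer loop
      vertex 7.500 27.990 0.000
      vertex 0.000 15.000 0.000
      vertex 15.000 15.000 23.000
    endloop
  endfacet
  facet normal -0.7541 -0.4354 0.4918
    outer loop
      vertex 0.000 15.000 0.000
      vertex 7.500 2.010 0.000
      vertex 15.000 15.000 23.000
    endloop
  endfacet
  facet normal 0.0000 -0.8707 0.4918
    outer loop
      vertex 7.500 2.010 0.000
      vertex 22.500 2.010 0.000
      vertex 15.000 15.000 23.000
    endloop
  endfacet
  facet normal 0.7541 -0.4354 0.4918
    outer loop
      vertex 22.500 2.010 0.000
      vertex 30.000 15.000 0.000
      vertex 15.000 15.000 23.000
    endloop
  endfacet
endsolid part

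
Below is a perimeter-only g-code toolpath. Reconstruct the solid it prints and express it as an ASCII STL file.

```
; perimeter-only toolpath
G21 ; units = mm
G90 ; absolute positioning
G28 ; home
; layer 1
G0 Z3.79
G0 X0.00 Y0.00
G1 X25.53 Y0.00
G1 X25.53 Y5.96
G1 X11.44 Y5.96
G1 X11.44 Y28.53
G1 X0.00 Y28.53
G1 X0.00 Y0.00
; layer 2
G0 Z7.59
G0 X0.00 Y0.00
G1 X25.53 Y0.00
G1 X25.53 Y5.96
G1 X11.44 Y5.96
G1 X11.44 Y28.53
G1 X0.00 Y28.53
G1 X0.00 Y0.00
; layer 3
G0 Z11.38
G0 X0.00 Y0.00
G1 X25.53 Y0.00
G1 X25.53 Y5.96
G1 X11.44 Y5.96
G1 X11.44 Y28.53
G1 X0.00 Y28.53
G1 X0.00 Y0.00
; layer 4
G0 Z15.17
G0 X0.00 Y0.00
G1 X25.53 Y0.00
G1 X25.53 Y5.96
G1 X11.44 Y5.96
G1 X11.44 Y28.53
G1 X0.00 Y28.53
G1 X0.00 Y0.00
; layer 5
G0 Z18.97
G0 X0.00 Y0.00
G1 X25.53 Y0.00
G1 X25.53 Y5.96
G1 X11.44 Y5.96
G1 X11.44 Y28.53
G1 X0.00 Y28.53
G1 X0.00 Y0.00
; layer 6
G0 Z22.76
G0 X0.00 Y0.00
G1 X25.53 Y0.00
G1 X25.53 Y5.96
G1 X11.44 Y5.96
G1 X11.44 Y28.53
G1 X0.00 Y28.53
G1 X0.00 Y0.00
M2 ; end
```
solid part
  facet normal 0.0000 0.0000 -1.0000
    outer loop
      vertex 25.53 5.96 0.00
      vertex 25.53 0.00 0.00
      vertex 0.00 0.00 0.00
    endloop
  endfacet
  facet normal 0.0000 0.0000 -1.0000
    outer loop
      vertex 11.44 5.96 0.00
      vertex 25.53 5.96 0.00
      vertex 0.00 0.00 0.00
    endloop
  endfacet
  facet normal 0.0000 0.0000 -1.0000
    outer loop
      vertex 11.44 28.53 0.00
      vertex 11.44 5.96 0.00
      vertex 0.00 0.00 0.00
    endloop
  endfacet
  facet normal 0.0000 0.0000 -1.0000
    outer loop
      vertex 0.00 28.53 0.00
      vertex 11.44 28.53 0.00
      vertex 0.00 0.00 0.00
    endloop
  endfacet
  facet normal 0.0000 0.0000 1.0000
    outer loop
      vertex 0.00 0.00 22.76
      vertex 25.53 0.00 22.76
      vertex 25.53 5.96 22.76
    endloop
  endfacet
  facet normal 0.0000 0.0000 1.0000
    outer loop
      vertex 0.00 0.00 22.76
      vertex 25.53 5.96 22.76
      vertex 11.44 5.96 22.76
    endloop
  endfacet
  facet normal 0.0000 0.0000 1.0000
    outer loop
      vertex 0.00 0.00 22.76
      vertex 11.44 5.96 22.76
      vertex 11.44 28.53 22.76
    endloop
  endfacet
  facet normal 0.0000 0.0000 1.0000
    outer loop
      vertex 0.00 0.00 22.76
      vertex 11.44 28.53 22.76
      vertex 0.00 28.53 22.76
    endloop
  endfacet
  facet normal 0.0000 -1.0000 0.0000
    outer loop
      vertex 0.00 0.00 0.00
      vertex 25.53 0.00 0.00
      vertex 25.53 0.00 22.76
    endloop
  endfacet
  facet normal 0.0000 -1.0000 0.0000
    outer loop
      vertex 0.00 0.00 0.00
      vertex 25.53 0.00 22.76
      vertex 0.00 0.00 22.76
    endloop
  endfacet
  facet normal 1.0000 0.0000 0.0000
    outer loop
      vertex 25.53 0.00 0.00
      vertex 25.53 5.96 0.00
      vertex 25.53 5.96 22.76
    endloop
  endfacet
  facet normal 1.0000 0.0000 0.0000
    outer loop
      vertex 25.53 0.00 0.00
      vertex 25.53 5.96 22.76
      vertex 25.53 0.00 22.76
    endloop
  endfacet
  facet normal 0.0000 1.0000 0.0000
    outer loop
      vertex 25.53 5.96 0.00
      vertex 11.44 5.96 0.00
      vertex 11.44 5.96 22.76
    endloop
  endfacet
  facet normal 0.0000 1.0000 0.0000
    outer loop
      vertex 25.53 5.96 0.00
      vertex 11.44 5.96 22.76
      vertex 25.53 5.96 22.76
    endloop
  endfacet
  facet normal 1.0000 0.0000 0.0000
    outer loop
      vertex 11.44 5.96 0.00
      vertex 11.44 28.53 0.00
      vertex 11.44 28.53 22.76
    endloop
  endfacet
  facet normal 1.0000 0.0000 0.0000
    outer loop
      vertex 11.44 5.96 0.00
      vertex 11.44 28.53 22.76
      vertex 11.44 5.96 22.76
    endloop
  endfacet
  facet normal 0.0000 1.0000 0.0000
    outer loop
      vertex 11.44 28.53 0.00
      vertex 0.00 28.53 0.00
      vertex 0.00 28.53 22.76
    endloop
  endfacet
  facet normal 0.0000 1.0000 0.0000
    outer loop
      vertex 11.44 28.53 0.00
      vertex 0.00 28.53 22.76
      vertex 11.44 28.53 22.76
    endloop
  endfacet
  facet normal -1.0000 0.0000 0.0000
    outer loop
      vertex 0.00 28.53 0.00
      vertex 0.00 0.00 0.00
      vertex 0.00 0.00 22.76
    endloop
  endfacet
  facet normal -1.0000 0.0000 0.0000
    outer loop
      vertex 0.00 28.53 0.00
      vertex 0.00 0.00 22.76
      vertex 0.00 28.53 22.76
    endloop
  endfacet
endsolid part

The G0 Z moves step by Δz≈3.79 mm. Every layer's G1 loop is the same polygon, so the solid is a straight extrusion of it from z=0 to z≈22.8. Closing with flat bottom and top caps and triangulating gives 20 facets — an L-shaped prism: outer 25.5 × 28.5 mm, arm thicknesses ≈ 5.96 mm (horizontal) and 11.4 mm (vertical), extruded 22.8 mm in z.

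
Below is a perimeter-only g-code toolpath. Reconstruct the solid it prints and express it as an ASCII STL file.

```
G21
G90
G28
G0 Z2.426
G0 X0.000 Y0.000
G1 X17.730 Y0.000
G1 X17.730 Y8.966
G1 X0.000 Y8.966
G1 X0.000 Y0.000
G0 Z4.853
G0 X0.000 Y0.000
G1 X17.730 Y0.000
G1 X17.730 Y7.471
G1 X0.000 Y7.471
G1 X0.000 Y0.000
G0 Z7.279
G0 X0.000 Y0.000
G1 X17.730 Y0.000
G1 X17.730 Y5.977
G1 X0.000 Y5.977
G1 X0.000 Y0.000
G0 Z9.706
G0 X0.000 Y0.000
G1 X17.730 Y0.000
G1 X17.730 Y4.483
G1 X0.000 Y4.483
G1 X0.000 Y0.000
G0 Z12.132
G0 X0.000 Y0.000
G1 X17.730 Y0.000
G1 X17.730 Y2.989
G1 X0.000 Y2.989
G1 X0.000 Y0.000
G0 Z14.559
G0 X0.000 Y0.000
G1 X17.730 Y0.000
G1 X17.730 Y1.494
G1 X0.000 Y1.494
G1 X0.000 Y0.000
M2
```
solid part
  facet normal 0.0000 0.0000 -1.0000
    outer loop
      vertex 17.730 10.460 0.000
      vertex 17.730 0.000 0.000
      vertex 0.000 0.000 0.000
    endloop
  endfacet
  facet normal 0.0000 0.0000 -1.0000
    outer loop
      vertex 0.000 10.460 0.000
      vertex 17.730 10.460 0.000
      vertex 0.000 0.000 0.000
    endloop
  endfacet
  facet normal 0.0000 -1.0000 0.0000
    outer loop
      vertex 0.000 0.000 0.000
      vertex 17.730 0.000 0.000
      vertex 17.730 0.000 16.985
    endloop
  endfacet
  facet normal 0.0000 -1.0000 0.0000
    outer loop
      vertex 0.000 0.000 0.000
      vertex 17.730 0.000 16.985
      vertex 0.000 0.000 16.985
    endloop
  endfacet
  facet normal 0.0000 0.8515 0.5244
    outer loop
      vertex 0.000 0.000 16.985
      vertex 17.730 0.000 16.985
      vertex 17.730 10.460 0.000
    endloop
  endfacet
  facet normal 0.0000 0.8515 0.5244
    outer loop
      vertex 0.000 0.000 16.985
      vertex 17.730 10.460 0.000
      vertex 0.000 10.460 0.000
    endloop
  endfacet
  facet normal -1.0000 0.0000 0.0000
    outer loop
      vertex 0.000 0.000 16.985
      vertex 0.000 10.460 0.000
      vertex 0.000 0.000 0.000
    endloop
  endfacet
  facet normal 1.0000 0.0000 0.0000
    outer loop
      vertex 17.730 0.000 0.000
      vertex 17.730 10.460 0.000
      vertex 17.730 0.000 16.985
    endloop
  endfacet
endsolid part

The G0 Z moves step by Δz≈2.426 mm. The G1 loops shrink linearly with z, so the solid tapers from its base footprint up to z≈17. Closing with a flat bottom cap and the tapered top and triangulating gives 8 facets — a wedge (ramp): 17.7 × 10.5 mm base, rising to 17 mm along the y=0 edge and sloping linearly to z=0 at y=10.5.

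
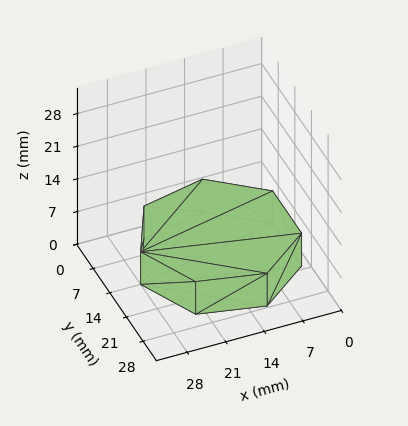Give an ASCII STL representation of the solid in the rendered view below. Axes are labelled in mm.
Reading the render: the shape is a regular 7-sided prism (a cylinder approximated with 7 flat sides), circumscribed radius ≈ 14 mm, height ≈ 7 mm (dimensions read to the nearest mm from the axis ticks). For the STL, each face is triangulated and given an outward normal.

solid part
  facet normal 0.0000 0.0000 -1.0000
    outer loop
      vertex 10.9 27.6 0.0
      vertex 22.7 24.9 0.0
      vertex 28.0 14.0 0.0
    endloop
  endfacet
  facet normal 0.0000 0.0000 -1.0000
    outer loop
      vertex 1.4 20.1 0.0
      vertex 10.9 27.6 0.0
      vertex 28.0 14.0 0.0
    endloop
  endfacet
  facet normal 0.0000 0.0000 -1.0000
    outer loop
      vertex 1.4 7.9 0.0
      vertex 1.4 20.1 0.0
      vertex 28.0 14.0 0.0
    endloop
  endfacet
  facet normal 0.0000 0.0000 -1.0000
    outer loop
      vertex 10.9 0.4 0.0
      vertex 1.4 7.9 0.0
      vertex 28.0 14.0 0.0
    endloop
  endfacet
  facet normal 0.0000 0.0000 -1.0000
    outer loop
      vertex 22.7 3.1 0.0
      vertex 10.9 0.4 0.0
      vertex 28.0 14.0 0.0
    endloop
  endfacet
  facet normal 0.0000 0.0000 1.0000
    outer loop
      vertex 28.0 14.0 7.0
      vertex 22.7 24.9 7.0
      vertex 10.9 27.6 7.0
    endloop
  endfacet
  facet normal 0.0000 0.0000 1.0000
    outer loop
      vertex 28.0 14.0 7.0
      vertex 10.9 27.6 7.0
      vertex 1.4 20.1 7.0
    endloop
  endfacet
  facet normal 0.0000 0.0000 1.0000
    outer loop
      vertex 28.0 14.0 7.0
      vertex 1.4 20.1 7.0
      vertex 1.4 7.9 7.0
    endloop
  endfacet
  facet normal 0.0000 0.0000 1.0000
    outer loop
      vertex 28.0 14.0 7.0
      vertex 1.4 7.9 7.0
      vertex 10.9 0.4 7.0
    endloop
  endfacet
  facet normal 0.0000 0.0000 1.0000
    outer loop
      vertex 28.0 14.0 7.0
      vertex 10.9 0.4 7.0
      vertex 22.7 3.1 7.0
    endloop
  endfacet
  facet normal 0.8993 0.4373 0.0000
    outer loop
      vertex 28.0 14.0 0.0
      vertex 22.7 24.9 0.0
      vertex 22.7 24.9 7.0
    endloop
  endfacet
  facet normal 0.8993 0.4373 0.0000
    outer loop
      vertex 28.0 14.0 0.0
      vertex 22.7 24.9 7.0
      vertex 28.0 14.0 7.0
    endloop
  endfacet
  facet normal 0.2230 0.9748 0.0000
    outer loop
      vertex 22.7 24.9 0.0
      vertex 10.9 27.6 0.0
      vertex 10.9 27.6 7.0
    endloop
  endfacet
  facet normal 0.2230 0.9748 0.0000
    outer loop
      vertex 22.7 24.9 0.0
      vertex 10.9 27.6 7.0
      vertex 22.7 24.9 7.0
    endloop
  endfacet
  facet normal -0.6196 0.7849 0.0000
    outer loop
      vertex 10.9 27.6 0.0
      vertex 1.4 20.1 0.0
      vertex 1.4 20.1 7.0
    endloop
  endfacet
  facet normal -0.6196 0.7849 0.0000
    outer loop
      vertex 10.9 27.6 0.0
      vertex 1.4 20.1 7.0
      vertex 10.9 27.6 7.0
    endloop
  endfacet
  facet normal -1.0000 0.0000 0.0000
    outer loop
      vertex 1.4 20.1 0.0
      vertex 1.4 7.9 0.0
      vertex 1.4 7.9 7.0
    endloop
  endfacet
  facet normal -1.0000 0.0000 0.0000
    outer loop
      vertex 1.4 20.1 0.0
      vertex 1.4 7.9 7.0
      vertex 1.4 20.1 7.0
    endloop
  endfacet
  facet normal -0.6196 -0.7849 0.0000
    outer loop
      vertex 1.4 7.9 0.0
      vertex 10.9 0.4 0.0
      vertex 10.9 0.4 7.0
    endloop
  endfacet
  facet normal -0.6196 -0.7849 0.0000
    outer loop
      vertex 1.4 7.9 0.0
      vertex 10.9 0.4 7.0
      vertex 1.4 7.9 7.0
    endloop
  endfacet
  facet normal 0.2230 -0.9748 0.0000
    outer loop
      vertex 10.9 0.4 0.0
      vertex 22.7 3.1 0.0
      vertex 22.7 3.1 7.0
    endloop
  endfacet
  facet normal 0.2230 -0.9748 0.0000
    outer loop
      vertex 10.9 0.4 0.0
      vertex 22.7 3.1 7.0
      vertex 10.9 0.4 7.0
    endloop
  endfacet
  facet normal 0.8993 -0.4373 0.0000
    outer loop
      vertex 22.7 3.1 0.0
      vertex 28.0 14.0 0.0
      vertex 28.0 14.0 7.0
    endloop
  endfacet
  facet normal 0.8993 -0.4373 0.0000
    outer loop
      vertex 22.7 3.1 0.0
      vertex 28.0 14.0 7.0
      vertex 22.7 3.1 7.0
    endloop
  endfacet
endsolid part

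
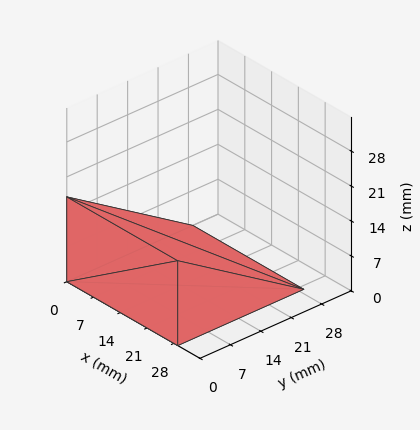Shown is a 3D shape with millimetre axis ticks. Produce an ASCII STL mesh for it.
Reading the render: the shape is a wedge (ramp): 29 × 29 mm base, rising to 17 mm along the y=0 edge and sloping linearly to z=0 at y=29 (dimensions read to the nearest mm from the axis ticks). For the STL, each face is triangulated and given an outward normal.

solid part
  facet normal 0.0000 0.0000 -1.0000
    outer loop
      vertex 29.000 29.000 0.000
      vertex 29.000 0.000 0.000
      vertex 0.000 0.000 0.000
    endloop
  endfacet
  facet normal 0.0000 0.0000 -1.0000
    outer loop
      vertex 0.000 29.000 0.000
      vertex 29.000 29.000 0.000
      vertex 0.000 0.000 0.000
    endloop
  endfacet
  facet normal 0.0000 -1.0000 0.0000
    outer loop
      vertex 0.000 0.000 0.000
      vertex 29.000 0.000 0.000
      vertex 29.000 0.000 17.000
    endloop
  endfacet
  facet normal 0.0000 -1.0000 0.0000
    outer loop
      vertex 0.000 0.000 0.000
      vertex 29.000 0.000 17.000
      vertex 0.000 0.000 17.000
    endloop
  endfacet
  facet normal 0.0000 0.5057 0.8627
    outer loop
      vertex 0.000 0.000 17.000
      vertex 29.000 0.000 17.000
      vertex 29.000 29.000 0.000
    endloop
  endfacet
  facet normal 0.0000 0.5057 0.8627
    outer loop
      vertex 0.000 0.000 17.000
      vertex 29.000 29.000 0.000
      vertex 0.000 29.000 0.000
    endloop
  endfacet
  facet normal -1.0000 0.0000 0.0000
    outer loop
      vertex 0.000 0.000 17.000
      vertex 0.000 29.000 0.000
      vertex 0.000 0.000 0.000
    endloop
  endfacet
  facet normal 1.0000 0.0000 0.0000
    outer loop
      vertex 29.000 0.000 0.000
      vertex 29.000 29.000 0.000
      vertex 29.000 0.000 17.000
    endloop
  endfacet
endsolid part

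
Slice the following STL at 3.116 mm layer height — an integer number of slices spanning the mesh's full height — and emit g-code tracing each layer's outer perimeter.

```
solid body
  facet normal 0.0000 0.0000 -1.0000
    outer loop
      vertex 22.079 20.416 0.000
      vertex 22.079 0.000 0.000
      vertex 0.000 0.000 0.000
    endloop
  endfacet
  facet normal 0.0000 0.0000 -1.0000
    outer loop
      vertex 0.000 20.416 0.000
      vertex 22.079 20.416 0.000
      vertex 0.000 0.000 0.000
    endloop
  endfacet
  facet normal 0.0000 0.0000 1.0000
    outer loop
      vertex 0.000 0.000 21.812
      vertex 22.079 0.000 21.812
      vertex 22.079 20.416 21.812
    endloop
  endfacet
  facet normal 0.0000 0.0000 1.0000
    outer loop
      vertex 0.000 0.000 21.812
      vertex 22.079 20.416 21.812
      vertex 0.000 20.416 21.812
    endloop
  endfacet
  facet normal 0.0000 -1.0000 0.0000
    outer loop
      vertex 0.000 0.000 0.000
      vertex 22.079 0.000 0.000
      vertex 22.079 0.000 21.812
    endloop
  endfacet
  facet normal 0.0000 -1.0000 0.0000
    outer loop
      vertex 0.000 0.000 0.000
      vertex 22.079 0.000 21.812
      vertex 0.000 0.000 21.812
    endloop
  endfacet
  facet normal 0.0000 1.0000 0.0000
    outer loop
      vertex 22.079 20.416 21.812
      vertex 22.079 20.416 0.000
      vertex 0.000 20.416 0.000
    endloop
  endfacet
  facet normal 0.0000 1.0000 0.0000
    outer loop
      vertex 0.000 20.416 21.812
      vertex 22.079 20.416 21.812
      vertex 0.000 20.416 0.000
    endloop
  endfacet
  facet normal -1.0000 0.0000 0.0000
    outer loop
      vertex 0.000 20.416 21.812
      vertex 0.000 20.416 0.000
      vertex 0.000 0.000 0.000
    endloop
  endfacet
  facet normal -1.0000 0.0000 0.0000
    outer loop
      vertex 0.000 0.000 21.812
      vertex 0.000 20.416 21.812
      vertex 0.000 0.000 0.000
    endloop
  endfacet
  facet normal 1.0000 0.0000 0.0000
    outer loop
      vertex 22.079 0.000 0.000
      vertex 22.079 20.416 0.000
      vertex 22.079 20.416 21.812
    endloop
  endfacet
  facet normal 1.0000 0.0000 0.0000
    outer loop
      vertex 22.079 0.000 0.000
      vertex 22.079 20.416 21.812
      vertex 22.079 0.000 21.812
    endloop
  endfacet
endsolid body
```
; perimeter-only toolpath
G21 ; units = mm
G90 ; absolute positioning
G28 ; home
; layer 1
G0 Z3.116
G0 X0.000 Y0.000
G1 X22.079 Y0.000
G1 X22.079 Y20.416
G1 X0.000 Y20.416
G1 X0.000 Y0.000
; layer 2
G0 Z6.232
G0 X0.000 Y0.000
G1 X22.079 Y0.000
G1 X22.079 Y20.416
G1 X0.000 Y20.416
G1 X0.000 Y0.000
; layer 3
G0 Z9.348
G0 X0.000 Y0.000
G1 X22.079 Y0.000
G1 X22.079 Y20.416
G1 X0.000 Y20.416
G1 X0.000 Y0.000
; layer 4
G0 Z12.464
G0 X0.000 Y0.000
G1 X22.079 Y0.000
G1 X22.079 Y20.416
G1 X0.000 Y20.416
G1 X0.000 Y0.000
; layer 5
G0 Z15.580
G0 X0.000 Y0.000
G1 X22.079 Y0.000
G1 X22.079 Y20.416
G1 X0.000 Y20.416
G1 X0.000 Y0.000
; layer 6
G0 Z18.696
G0 X0.000 Y0.000
G1 X22.079 Y0.000
G1 X22.079 Y20.416
G1 X0.000 Y20.416
G1 X0.000 Y0.000
; layer 7
G0 Z21.812
G0 X0.000 Y0.000
G1 X22.079 Y0.000
G1 X22.079 Y20.416
G1 X0.000 Y20.416
G1 X0.000 Y0.000
M2 ; end

The solid is a rectangular box, roughly 22.1 × 20.4 mm footprint and 21.8 mm tall. Slicing at Δz = 3.116 mm — 7 equal slices spanning the solid's height, so layer i sits at z = i·h/7 — gives 7 non-empty perimeters. Each is a 4-segment closed polygon; G0 lifts to the layer z and rapids to the start vertex, then G1 traces the edges.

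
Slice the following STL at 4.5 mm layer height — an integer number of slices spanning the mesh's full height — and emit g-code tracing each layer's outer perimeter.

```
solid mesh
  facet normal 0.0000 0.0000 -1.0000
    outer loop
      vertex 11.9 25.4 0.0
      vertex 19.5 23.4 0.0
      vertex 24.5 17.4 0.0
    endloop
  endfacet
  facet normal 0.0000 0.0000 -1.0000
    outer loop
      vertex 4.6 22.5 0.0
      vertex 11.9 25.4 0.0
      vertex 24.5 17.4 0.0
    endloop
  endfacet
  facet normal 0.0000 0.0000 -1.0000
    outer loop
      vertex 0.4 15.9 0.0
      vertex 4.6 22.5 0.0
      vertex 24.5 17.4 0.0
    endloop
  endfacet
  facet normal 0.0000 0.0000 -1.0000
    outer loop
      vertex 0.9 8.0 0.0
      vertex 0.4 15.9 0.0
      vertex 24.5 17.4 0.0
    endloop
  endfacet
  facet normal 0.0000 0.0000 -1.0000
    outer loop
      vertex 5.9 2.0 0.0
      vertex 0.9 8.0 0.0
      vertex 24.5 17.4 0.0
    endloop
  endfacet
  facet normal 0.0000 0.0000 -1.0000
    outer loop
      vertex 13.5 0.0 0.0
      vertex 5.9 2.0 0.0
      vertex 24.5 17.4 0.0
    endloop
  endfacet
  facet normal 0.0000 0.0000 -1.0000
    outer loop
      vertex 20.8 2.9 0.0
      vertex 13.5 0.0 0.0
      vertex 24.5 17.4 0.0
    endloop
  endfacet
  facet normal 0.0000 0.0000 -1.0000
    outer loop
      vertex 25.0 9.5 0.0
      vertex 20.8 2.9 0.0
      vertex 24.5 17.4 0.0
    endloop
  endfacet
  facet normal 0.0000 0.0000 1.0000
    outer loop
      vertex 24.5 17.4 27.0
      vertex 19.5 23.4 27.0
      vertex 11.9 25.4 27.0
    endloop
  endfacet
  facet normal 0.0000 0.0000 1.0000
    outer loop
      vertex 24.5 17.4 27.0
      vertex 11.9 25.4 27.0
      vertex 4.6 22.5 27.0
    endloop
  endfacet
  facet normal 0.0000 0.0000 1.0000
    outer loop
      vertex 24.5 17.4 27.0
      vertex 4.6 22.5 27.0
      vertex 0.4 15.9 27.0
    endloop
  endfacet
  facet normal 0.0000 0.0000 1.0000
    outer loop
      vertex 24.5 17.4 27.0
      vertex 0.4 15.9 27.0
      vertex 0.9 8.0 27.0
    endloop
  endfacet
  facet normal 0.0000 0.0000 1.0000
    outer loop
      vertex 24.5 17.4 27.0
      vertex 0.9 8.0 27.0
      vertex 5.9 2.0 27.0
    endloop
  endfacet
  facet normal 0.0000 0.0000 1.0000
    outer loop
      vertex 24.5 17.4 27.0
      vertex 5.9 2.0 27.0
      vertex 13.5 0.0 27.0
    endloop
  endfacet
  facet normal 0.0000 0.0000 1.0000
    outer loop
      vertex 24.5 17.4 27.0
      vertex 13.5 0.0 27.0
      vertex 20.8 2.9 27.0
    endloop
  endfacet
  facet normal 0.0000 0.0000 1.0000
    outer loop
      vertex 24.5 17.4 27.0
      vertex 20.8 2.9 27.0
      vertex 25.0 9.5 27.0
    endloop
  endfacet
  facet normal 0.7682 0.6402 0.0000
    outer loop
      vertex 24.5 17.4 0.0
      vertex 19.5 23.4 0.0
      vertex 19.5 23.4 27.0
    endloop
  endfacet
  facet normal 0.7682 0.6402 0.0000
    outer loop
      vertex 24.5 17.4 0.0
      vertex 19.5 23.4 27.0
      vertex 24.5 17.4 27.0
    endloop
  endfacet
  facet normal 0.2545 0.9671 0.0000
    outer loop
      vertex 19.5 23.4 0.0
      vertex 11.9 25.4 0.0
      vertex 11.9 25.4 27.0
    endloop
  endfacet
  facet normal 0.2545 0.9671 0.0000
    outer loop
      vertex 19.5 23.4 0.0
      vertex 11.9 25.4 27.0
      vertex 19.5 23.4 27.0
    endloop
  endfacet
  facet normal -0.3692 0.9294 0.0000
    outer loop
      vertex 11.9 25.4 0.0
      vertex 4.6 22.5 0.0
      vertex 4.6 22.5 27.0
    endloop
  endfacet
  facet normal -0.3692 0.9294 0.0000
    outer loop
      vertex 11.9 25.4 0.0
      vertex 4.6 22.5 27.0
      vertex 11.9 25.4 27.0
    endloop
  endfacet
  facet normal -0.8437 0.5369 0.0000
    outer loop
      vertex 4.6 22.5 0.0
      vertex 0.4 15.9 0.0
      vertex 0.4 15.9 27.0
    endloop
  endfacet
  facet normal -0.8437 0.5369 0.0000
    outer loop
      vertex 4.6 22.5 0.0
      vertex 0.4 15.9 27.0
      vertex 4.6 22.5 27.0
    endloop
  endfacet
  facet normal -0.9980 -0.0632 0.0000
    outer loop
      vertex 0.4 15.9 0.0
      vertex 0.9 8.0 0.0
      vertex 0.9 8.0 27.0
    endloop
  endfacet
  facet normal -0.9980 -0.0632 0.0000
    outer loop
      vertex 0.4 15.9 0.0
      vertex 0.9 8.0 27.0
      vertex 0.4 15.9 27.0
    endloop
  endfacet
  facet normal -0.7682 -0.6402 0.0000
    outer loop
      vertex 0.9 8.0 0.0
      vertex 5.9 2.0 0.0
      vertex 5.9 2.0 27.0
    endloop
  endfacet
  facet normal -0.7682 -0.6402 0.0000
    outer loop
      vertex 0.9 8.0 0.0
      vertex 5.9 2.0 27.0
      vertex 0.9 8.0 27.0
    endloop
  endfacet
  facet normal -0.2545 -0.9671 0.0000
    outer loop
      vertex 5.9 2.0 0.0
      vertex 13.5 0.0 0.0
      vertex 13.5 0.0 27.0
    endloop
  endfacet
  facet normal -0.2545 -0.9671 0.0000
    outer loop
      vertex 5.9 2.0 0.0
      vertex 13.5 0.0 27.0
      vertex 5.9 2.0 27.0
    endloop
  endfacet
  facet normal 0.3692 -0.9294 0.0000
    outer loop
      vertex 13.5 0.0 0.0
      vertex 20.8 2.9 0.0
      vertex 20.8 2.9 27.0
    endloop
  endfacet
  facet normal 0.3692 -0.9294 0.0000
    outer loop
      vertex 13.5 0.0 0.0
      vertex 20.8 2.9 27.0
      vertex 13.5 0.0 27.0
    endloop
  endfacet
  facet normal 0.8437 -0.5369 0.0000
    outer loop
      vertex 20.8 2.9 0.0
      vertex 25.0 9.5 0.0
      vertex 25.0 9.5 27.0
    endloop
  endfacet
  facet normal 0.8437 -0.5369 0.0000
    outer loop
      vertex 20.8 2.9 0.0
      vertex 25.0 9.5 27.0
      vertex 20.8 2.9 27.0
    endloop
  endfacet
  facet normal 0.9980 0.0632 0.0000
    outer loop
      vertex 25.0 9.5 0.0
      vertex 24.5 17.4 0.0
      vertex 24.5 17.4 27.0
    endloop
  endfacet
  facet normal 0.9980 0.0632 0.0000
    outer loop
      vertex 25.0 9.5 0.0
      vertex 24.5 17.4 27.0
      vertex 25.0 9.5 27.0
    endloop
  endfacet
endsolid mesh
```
; perimeter-only toolpath
G21 ; units = mm
G90 ; absolute positioning
G28 ; home
; layer 1
G0 Z4.5
G0 X24.5 Y17.4
G1 X19.5 Y23.4
G1 X11.9 Y25.4
G1 X4.6 Y22.5
G1 X0.4 Y15.9
G1 X0.9 Y8.0
G1 X5.9 Y2.0
G1 X13.5 Y0.0
G1 X20.8 Y2.9
G1 X25.0 Y9.5
G1 X24.5 Y17.4
; layer 2
G0 Z9.0
G0 X24.5 Y17.4
G1 X19.5 Y23.4
G1 X11.9 Y25.4
G1 X4.6 Y22.5
G1 X0.4 Y15.9
G1 X0.9 Y8.0
G1 X5.9 Y2.0
G1 X13.5 Y0.0
G1 X20.8 Y2.9
G1 X25.0 Y9.5
G1 X24.5 Y17.4
; layer 3
G0 Z13.5
G0 X24.5 Y17.4
G1 X19.5 Y23.4
G1 X11.9 Y25.4
G1 X4.6 Y22.5
G1 X0.4 Y15.9
G1 X0.9 Y8.0
G1 X5.9 Y2.0
G1 X13.5 Y0.0
G1 X20.8 Y2.9
G1 X25.0 Y9.5
G1 X24.5 Y17.4
; layer 4
G0 Z18.0
G0 X24.5 Y17.4
G1 X19.5 Y23.4
G1 X11.9 Y25.4
G1 X4.6 Y22.5
G1 X0.4 Y15.9
G1 X0.9 Y8.0
G1 X5.9 Y2.0
G1 X13.5 Y0.0
G1 X20.8 Y2.9
G1 X25.0 Y9.5
G1 X24.5 Y17.4
; layer 5
G0 Z22.5
G0 X24.5 Y17.4
G1 X19.5 Y23.4
G1 X11.9 Y25.4
G1 X4.6 Y22.5
G1 X0.4 Y15.9
G1 X0.9 Y8.0
G1 X5.9 Y2.0
G1 X13.5 Y0.0
G1 X20.8 Y2.9
G1 X25.0 Y9.5
G1 X24.5 Y17.4
; layer 6
G0 Z27.0
G0 X24.5 Y17.4
G1 X19.5 Y23.4
G1 X11.9 Y25.4
G1 X4.6 Y22.5
G1 X0.4 Y15.9
G1 X0.9 Y8.0
G1 X5.9 Y2.0
G1 X13.5 Y0.0
G1 X20.8 Y2.9
G1 X25.0 Y9.5
G1 X24.5 Y17.4
M2 ; end

The solid is a regular 10-sided prism (a cylinder approximated with 10 flat sides), circumscribed radius ≈ 12.7 mm, height ≈ 27 mm. Slicing at Δz = 4.5 mm — 6 equal slices spanning the solid's height, so layer i sits at z = i·h/6 — gives 6 non-empty perimeters. Each is a 10-segment closed polygon; G0 lifts to the layer z and rapids to the start vertex, then G1 traces the edges.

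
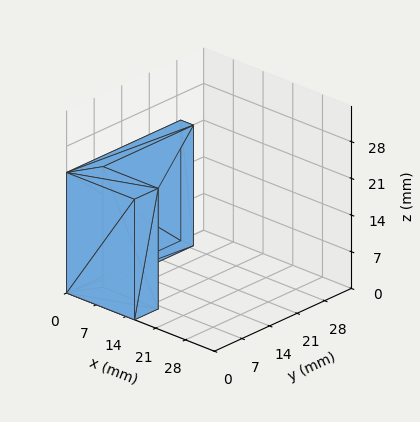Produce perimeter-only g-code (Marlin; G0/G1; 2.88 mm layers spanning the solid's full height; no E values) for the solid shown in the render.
Reading the render: the shape is an L-shaped prism: outer 16 × 29 mm, arm thicknesses ≈ 6 mm (horizontal) and 3 mm (vertical), extruded 23 mm in z (dimensions read to the nearest mm from the axis ticks). For the g-code, the solid's height is divided into equal slices at the stated Δz and each level perimeter traced with G1 moves after a G0 lift.

; perimeter-only toolpath
G21 ; units = mm
G90 ; absolute positioning
G28 ; home
; layer 1
G0 Z2.88
G0 X0.00 Y0.00
G1 X16.00 Y0.00
G1 X16.00 Y6.00
G1 X3.00 Y6.00
G1 X3.00 Y29.00
G1 X0.00 Y29.00
G1 X0.00 Y0.00
; layer 2
G0 Z5.75
G0 X0.00 Y0.00
G1 X16.00 Y0.00
G1 X16.00 Y6.00
G1 X3.00 Y6.00
G1 X3.00 Y29.00
G1 X0.00 Y29.00
G1 X0.00 Y0.00
; layer 3
G0 Z8.62
G0 X0.00 Y0.00
G1 X16.00 Y0.00
G1 X16.00 Y6.00
G1 X3.00 Y6.00
G1 X3.00 Y29.00
G1 X0.00 Y29.00
G1 X0.00 Y0.00
; layer 4
G0 Z11.50
G0 X0.00 Y0.00
G1 X16.00 Y0.00
G1 X16.00 Y6.00
G1 X3.00 Y6.00
G1 X3.00 Y29.00
G1 X0.00 Y29.00
G1 X0.00 Y0.00
; layer 5
G0 Z14.38
G0 X0.00 Y0.00
G1 X16.00 Y0.00
G1 X16.00 Y6.00
G1 X3.00 Y6.00
G1 X3.00 Y29.00
G1 X0.00 Y29.00
G1 X0.00 Y0.00
; layer 6
G0 Z17.25
G0 X0.00 Y0.00
G1 X16.00 Y0.00
G1 X16.00 Y6.00
G1 X3.00 Y6.00
G1 X3.00 Y29.00
G1 X0.00 Y29.00
G1 X0.00 Y0.00
; layer 7
G0 Z20.12
G0 X0.00 Y0.00
G1 X16.00 Y0.00
G1 X16.00 Y6.00
G1 X3.00 Y6.00
G1 X3.00 Y29.00
G1 X0.00 Y29.00
G1 X0.00 Y0.00
; layer 8
G0 Z23.00
G0 X0.00 Y0.00
G1 X16.00 Y0.00
G1 X16.00 Y6.00
G1 X3.00 Y6.00
G1 X3.00 Y29.00
G1 X0.00 Y29.00
G1 X0.00 Y0.00
M2 ; end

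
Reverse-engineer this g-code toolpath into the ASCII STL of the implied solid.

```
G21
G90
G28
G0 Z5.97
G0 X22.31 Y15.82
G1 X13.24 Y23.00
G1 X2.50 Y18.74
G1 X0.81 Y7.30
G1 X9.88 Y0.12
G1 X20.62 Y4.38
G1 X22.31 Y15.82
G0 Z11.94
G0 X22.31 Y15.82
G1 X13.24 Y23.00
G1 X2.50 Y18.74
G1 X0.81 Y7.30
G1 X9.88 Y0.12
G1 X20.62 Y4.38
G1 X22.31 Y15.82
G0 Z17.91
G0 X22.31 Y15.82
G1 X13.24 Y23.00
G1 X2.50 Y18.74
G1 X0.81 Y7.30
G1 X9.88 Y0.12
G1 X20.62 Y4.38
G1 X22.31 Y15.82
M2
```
solid part
  facet normal 0.0000 0.0000 -1.0000
    outer loop
      vertex 2.50 18.74 0.00
      vertex 13.24 23.00 0.00
      vertex 22.31 15.82 0.00
    endloop
  endfacet
  facet normal 0.0000 0.0000 -1.0000
    outer loop
      vertex 0.81 7.30 0.00
      vertex 2.50 18.74 0.00
      vertex 22.31 15.82 0.00
    endloop
  endfacet
  facet normal 0.0000 0.0000 -1.0000
    outer loop
      vertex 9.88 0.12 0.00
      vertex 0.81 7.30 0.00
      vertex 22.31 15.82 0.00
    endloop
  endfacet
  facet normal 0.0000 0.0000 -1.0000
    outer loop
      vertex 20.62 4.38 0.00
      vertex 9.88 0.12 0.00
      vertex 22.31 15.82 0.00
    endloop
  endfacet
  facet normal 0.0000 0.0000 1.0000
    outer loop
      vertex 22.31 15.82 17.91
      vertex 13.24 23.00 17.91
      vertex 2.50 18.74 17.91
    endloop
  endfacet
  facet normal 0.0000 0.0000 1.0000
    outer loop
      vertex 22.31 15.82 17.91
      vertex 2.50 18.74 17.91
      vertex 0.81 7.30 17.91
    endloop
  endfacet
  facet normal 0.0000 0.0000 1.0000
    outer loop
      vertex 22.31 15.82 17.91
      vertex 0.81 7.30 17.91
      vertex 9.88 0.12 17.91
    endloop
  endfacet
  facet normal 0.0000 0.0000 1.0000
    outer loop
      vertex 22.31 15.82 17.91
      vertex 9.88 0.12 17.91
      vertex 20.62 4.38 17.91
    endloop
  endfacet
  facet normal 0.6207 0.7841 0.0000
    outer loop
      vertex 22.31 15.82 0.00
      vertex 13.24 23.00 0.00
      vertex 13.24 23.00 17.91
    endloop
  endfacet
  facet normal 0.6207 0.7841 0.0000
    outer loop
      vertex 22.31 15.82 0.00
      vertex 13.24 23.00 17.91
      vertex 22.31 15.82 17.91
    endloop
  endfacet
  facet normal -0.3687 0.9295 0.0000
    outer loop
      vertex 13.24 23.00 0.00
      vertex 2.50 18.74 0.00
      vertex 2.50 18.74 17.91
    endloop
  endfacet
  facet normal -0.3687 0.9295 0.0000
    outer loop
      vertex 13.24 23.00 0.00
      vertex 2.50 18.74 17.91
      vertex 13.24 23.00 17.91
    endloop
  endfacet
  facet normal -0.9893 0.1461 0.0000
    outer loop
      vertex 2.50 18.74 0.00
      vertex 0.81 7.30 0.00
      vertex 0.81 7.30 17.91
    endloop
  endfacet
  facet normal -0.9893 0.1461 0.0000
    outer loop
      vertex 2.50 18.74 0.00
      vertex 0.81 7.30 17.91
      vertex 2.50 18.74 17.91
    endloop
  endfacet
  facet normal -0.6207 -0.7841 0.0000
    outer loop
      vertex 0.81 7.30 0.00
      vertex 9.88 0.12 0.00
      vertex 9.88 0.12 17.91
    endloop
  endfacet
  facet normal -0.6207 -0.7841 0.0000
    outer loop
      vertex 0.81 7.30 0.00
      vertex 9.88 0.12 17.91
      vertex 0.81 7.30 17.91
    endloop
  endfacet
  facet normal 0.3687 -0.9295 0.0000
    outer loop
      vertex 9.88 0.12 0.00
      vertex 20.62 4.38 0.00
      vertex 20.62 4.38 17.91
    endloop
  endfacet
  facet normal 0.3687 -0.9295 0.0000
    outer loop
      vertex 9.88 0.12 0.00
      vertex 20.62 4.38 17.91
      vertex 9.88 0.12 17.91
    endloop
  endfacet
  facet normal 0.9893 -0.1461 0.0000
    outer loop
      vertex 20.62 4.38 0.00
      vertex 22.31 15.82 0.00
      vertex 22.31 15.82 17.91
    endloop
  endfacet
  facet normal 0.9893 -0.1461 0.0000
    outer loop
      vertex 20.62 4.38 0.00
      vertex 22.31 15.82 17.91
      vertex 20.62 4.38 17.91
    endloop
  endfacet
endsolid part

The G0 Z moves step by Δz≈5.97 mm. Every layer's G1 loop is the same polygon, so the solid is a straight extrusion of it from z=0 to z≈17.9. Closing with flat bottom and top caps and triangulating gives 20 facets — a regular 6-sided prism (a cylinder approximated with 6 flat sides), circumscribed radius ≈ 11.6 mm, height ≈ 17.9 mm.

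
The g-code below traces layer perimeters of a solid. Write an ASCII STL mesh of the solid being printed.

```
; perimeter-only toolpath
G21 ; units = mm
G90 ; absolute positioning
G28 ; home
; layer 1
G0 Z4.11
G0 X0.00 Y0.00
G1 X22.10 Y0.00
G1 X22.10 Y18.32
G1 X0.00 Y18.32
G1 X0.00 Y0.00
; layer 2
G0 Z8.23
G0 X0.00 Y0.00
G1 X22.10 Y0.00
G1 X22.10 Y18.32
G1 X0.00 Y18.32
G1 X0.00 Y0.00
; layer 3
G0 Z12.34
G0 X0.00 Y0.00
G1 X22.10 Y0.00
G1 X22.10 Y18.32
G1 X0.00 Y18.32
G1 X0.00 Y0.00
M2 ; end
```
solid part
  facet normal 0.0000 0.0000 -1.0000
    outer loop
      vertex 22.10 18.32 0.00
      vertex 22.10 0.00 0.00
      vertex 0.00 0.00 0.00
    endloop
  endfacet
  facet normal 0.0000 0.0000 -1.0000
    outer loop
      vertex 0.00 18.32 0.00
      vertex 22.10 18.32 0.00
      vertex 0.00 0.00 0.00
    endloop
  endfacet
  facet normal 0.0000 0.0000 1.0000
    outer loop
      vertex 0.00 0.00 12.34
      vertex 22.10 0.00 12.34
      vertex 22.10 18.32 12.34
    endloop
  endfacet
  facet normal 0.0000 0.0000 1.0000
    outer loop
      vertex 0.00 0.00 12.34
      vertex 22.10 18.32 12.34
      vertex 0.00 18.32 12.34
    endloop
  endfacet
  facet normal 0.0000 -1.0000 0.0000
    outer loop
      vertex 0.00 0.00 0.00
      vertex 22.10 0.00 0.00
      vertex 22.10 0.00 12.34
    endloop
  endfacet
  facet normal 0.0000 -1.0000 0.0000
    outer loop
      vertex 0.00 0.00 0.00
      vertex 22.10 0.00 12.34
      vertex 0.00 0.00 12.34
    endloop
  endfacet
  facet normal 0.0000 1.0000 0.0000
    outer loop
      vertex 22.10 18.32 12.34
      vertex 22.10 18.32 0.00
      vertex 0.00 18.32 0.00
    endloop
  endfacet
  facet normal 0.0000 1.0000 0.0000
    outer loop
      vertex 0.00 18.32 12.34
      vertex 22.10 18.32 12.34
      vertex 0.00 18.32 0.00
    endloop
  endfacet
  facet normal -1.0000 0.0000 0.0000
    outer loop
      vertex 0.00 18.32 12.34
      vertex 0.00 18.32 0.00
      vertex 0.00 0.00 0.00
    endloop
  endfacet
  facet normal -1.0000 0.0000 0.0000
    outer loop
      vertex 0.00 0.00 12.34
      vertex 0.00 18.32 12.34
      vertex 0.00 0.00 0.00
    endloop
  endfacet
  facet normal 1.0000 0.0000 0.0000
    outer loop
      vertex 22.10 0.00 0.00
      vertex 22.10 18.32 0.00
      vertex 22.10 18.32 12.34
    endloop
  endfacet
  facet normal 1.0000 0.0000 0.0000
    outer loop
      vertex 22.10 0.00 0.00
      vertex 22.10 18.32 12.34
      vertex 22.10 0.00 12.34
    endloop
  endfacet
endsolid part

The G0 Z moves step by Δz≈4.11 mm. Every layer's G1 loop is the same polygon, so the solid is a straight extrusion of it from z=0 to z≈12.3. Closing with flat bottom and top caps and triangulating gives 12 facets — a rectangular box, roughly 22.1 × 18.3 mm footprint and 12.3 mm tall.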